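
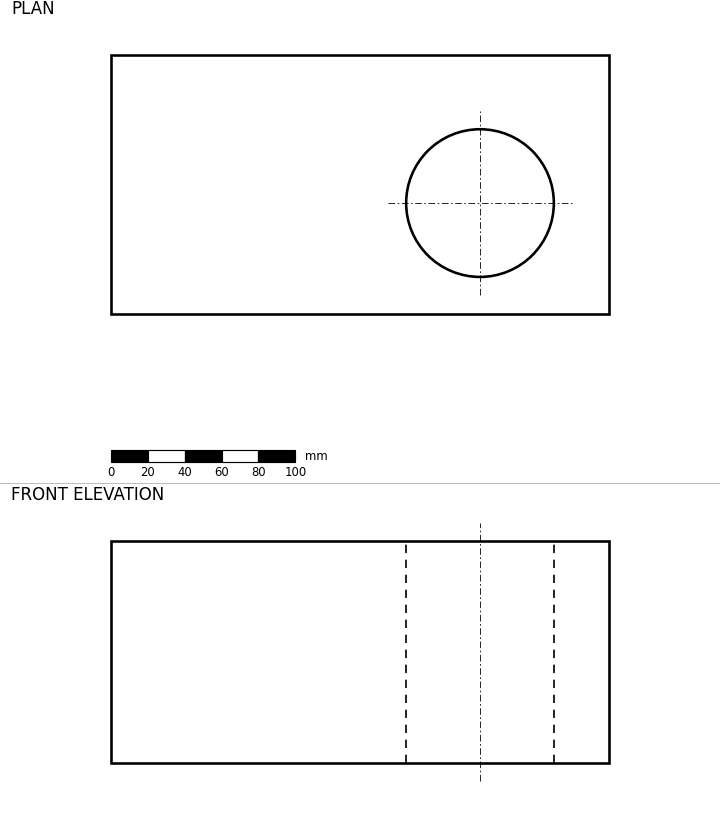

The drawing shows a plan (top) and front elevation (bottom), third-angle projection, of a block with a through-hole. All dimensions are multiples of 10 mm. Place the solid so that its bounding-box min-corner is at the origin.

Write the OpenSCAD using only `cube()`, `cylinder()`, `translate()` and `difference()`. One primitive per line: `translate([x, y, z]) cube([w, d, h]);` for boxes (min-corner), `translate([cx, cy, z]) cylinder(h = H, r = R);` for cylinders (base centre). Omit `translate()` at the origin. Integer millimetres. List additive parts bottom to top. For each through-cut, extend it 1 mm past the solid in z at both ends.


difference() {
  cube([270, 140, 120]);
  translate([200, 60, -1]) cylinder(h = 122, r = 40);
}


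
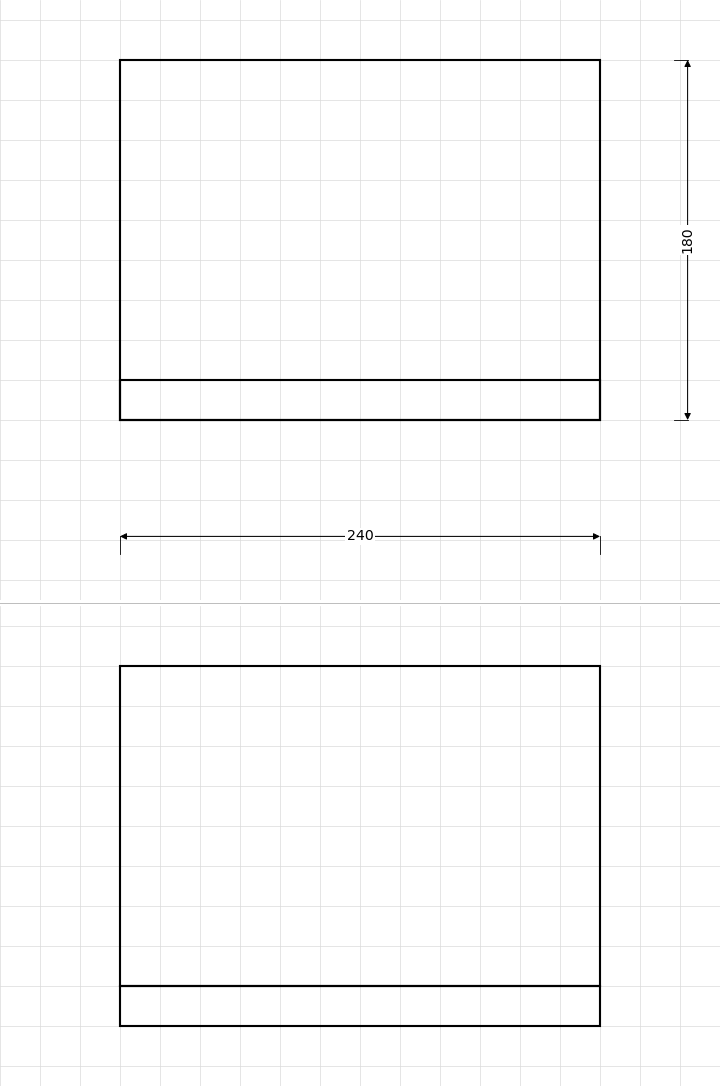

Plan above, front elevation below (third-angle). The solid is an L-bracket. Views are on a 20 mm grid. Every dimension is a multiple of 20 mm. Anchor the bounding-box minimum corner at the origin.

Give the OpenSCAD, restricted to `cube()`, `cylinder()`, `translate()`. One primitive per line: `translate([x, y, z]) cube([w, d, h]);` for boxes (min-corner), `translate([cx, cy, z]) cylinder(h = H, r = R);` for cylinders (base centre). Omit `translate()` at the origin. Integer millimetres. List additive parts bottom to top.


cube([240, 180, 20]);
translate([0, 0, 20]) cube([240, 20, 160]);


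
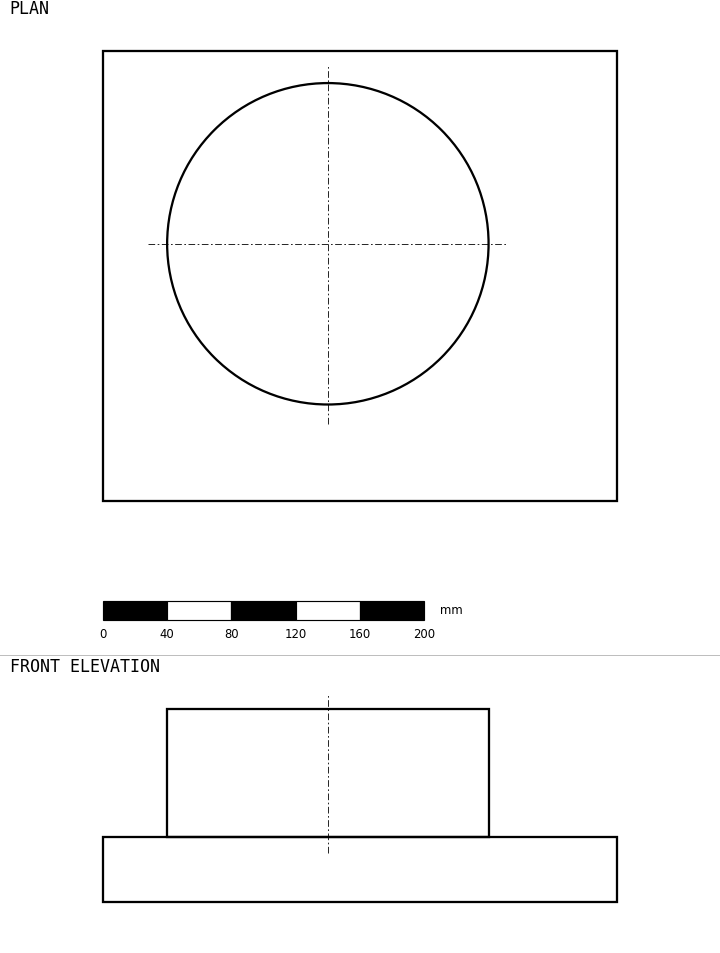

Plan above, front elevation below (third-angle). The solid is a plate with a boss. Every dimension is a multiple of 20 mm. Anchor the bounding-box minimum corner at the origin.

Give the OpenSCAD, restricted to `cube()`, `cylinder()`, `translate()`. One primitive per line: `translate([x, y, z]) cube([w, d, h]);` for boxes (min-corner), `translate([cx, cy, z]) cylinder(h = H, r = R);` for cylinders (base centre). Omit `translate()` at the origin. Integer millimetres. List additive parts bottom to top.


cube([320, 280, 40]);
translate([140, 160, 40]) cylinder(h = 80, r = 100);


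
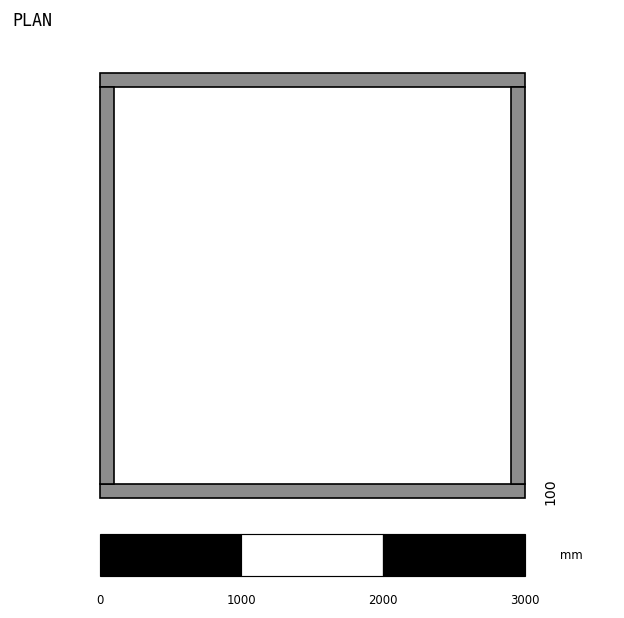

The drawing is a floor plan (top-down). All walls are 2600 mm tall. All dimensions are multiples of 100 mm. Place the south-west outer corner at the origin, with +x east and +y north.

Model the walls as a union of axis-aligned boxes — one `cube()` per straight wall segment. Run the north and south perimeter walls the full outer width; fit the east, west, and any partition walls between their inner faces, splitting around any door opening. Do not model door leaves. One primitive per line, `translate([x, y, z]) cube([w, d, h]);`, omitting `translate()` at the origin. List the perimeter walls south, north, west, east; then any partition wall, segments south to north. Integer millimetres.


cube([3000, 100, 2600]);
translate([0, 2900, 0]) cube([3000, 100, 2600]);
translate([0, 100, 0]) cube([100, 2800, 2600]);
translate([2900, 100, 0]) cube([100, 2800, 2600]);


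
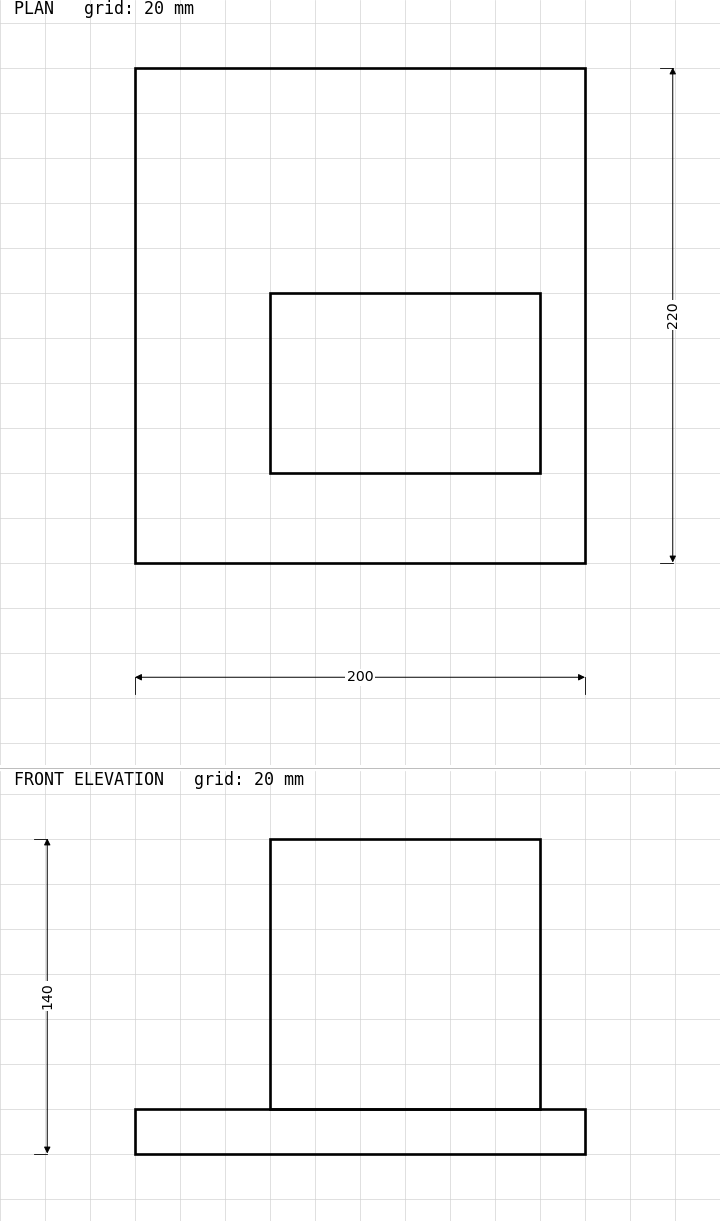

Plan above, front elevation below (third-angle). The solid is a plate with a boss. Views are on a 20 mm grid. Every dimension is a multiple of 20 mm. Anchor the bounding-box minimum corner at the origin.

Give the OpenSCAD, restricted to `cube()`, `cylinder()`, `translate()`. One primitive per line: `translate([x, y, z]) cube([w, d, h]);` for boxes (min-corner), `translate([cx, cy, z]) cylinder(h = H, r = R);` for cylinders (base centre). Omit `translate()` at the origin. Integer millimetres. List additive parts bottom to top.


cube([200, 220, 20]);
translate([60, 40, 20]) cube([120, 80, 120]);


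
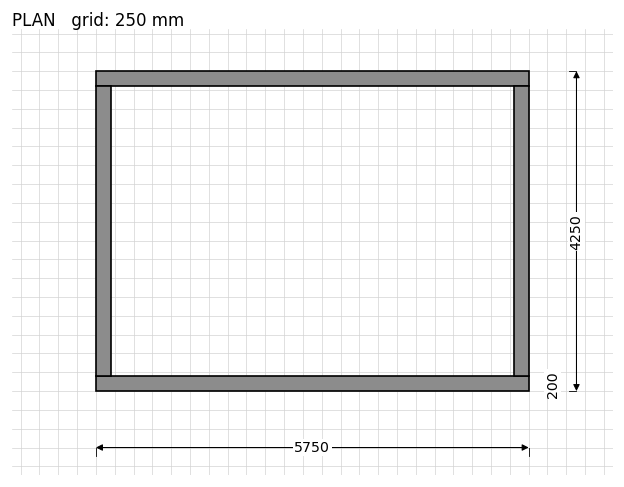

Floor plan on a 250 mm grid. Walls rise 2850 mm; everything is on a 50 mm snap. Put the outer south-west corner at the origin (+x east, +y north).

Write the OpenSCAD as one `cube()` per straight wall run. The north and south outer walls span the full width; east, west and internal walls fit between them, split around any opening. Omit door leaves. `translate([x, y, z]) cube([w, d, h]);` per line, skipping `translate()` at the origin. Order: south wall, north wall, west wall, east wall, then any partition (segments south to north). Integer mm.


cube([5750, 200, 2850]);
translate([0, 4050, 0]) cube([5750, 200, 2850]);
translate([0, 200, 0]) cube([200, 3850, 2850]);
translate([5550, 200, 0]) cube([200, 3850, 2850]);


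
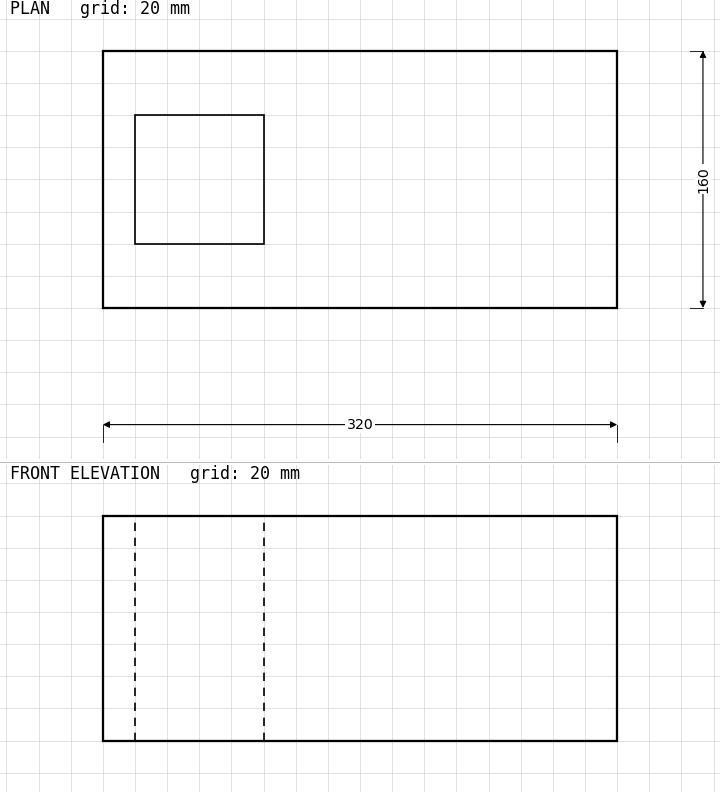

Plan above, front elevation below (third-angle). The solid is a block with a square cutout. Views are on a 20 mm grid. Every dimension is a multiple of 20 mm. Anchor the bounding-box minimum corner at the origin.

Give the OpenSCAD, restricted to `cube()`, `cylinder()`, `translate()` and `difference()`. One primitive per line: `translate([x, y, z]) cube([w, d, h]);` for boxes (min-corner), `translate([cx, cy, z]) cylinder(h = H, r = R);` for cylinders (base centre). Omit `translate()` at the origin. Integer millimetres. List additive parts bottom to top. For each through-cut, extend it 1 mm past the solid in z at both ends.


difference() {
  cube([320, 160, 140]);
  translate([20, 40, -1]) cube([80, 80, 142]);
}


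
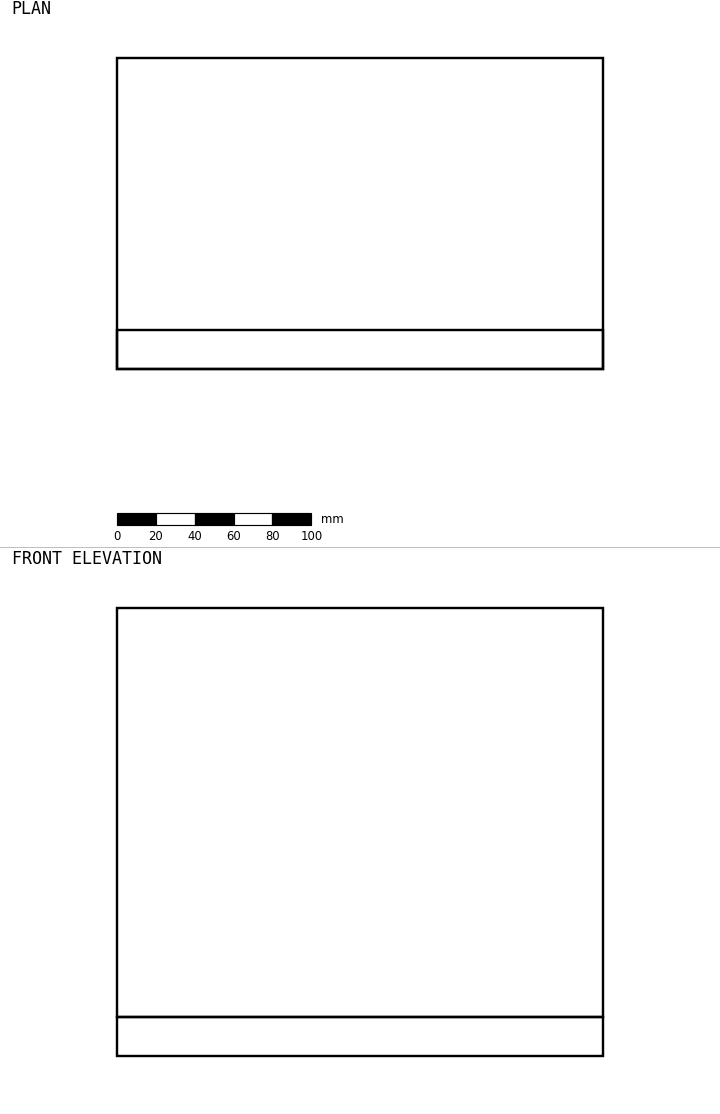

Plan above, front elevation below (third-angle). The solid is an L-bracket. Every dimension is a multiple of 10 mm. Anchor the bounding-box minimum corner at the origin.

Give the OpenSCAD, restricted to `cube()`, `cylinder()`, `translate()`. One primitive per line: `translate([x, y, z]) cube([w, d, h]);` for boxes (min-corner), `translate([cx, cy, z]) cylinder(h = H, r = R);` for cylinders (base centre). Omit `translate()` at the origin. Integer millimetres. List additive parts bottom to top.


cube([250, 160, 20]);
translate([0, 0, 20]) cube([250, 20, 210]);


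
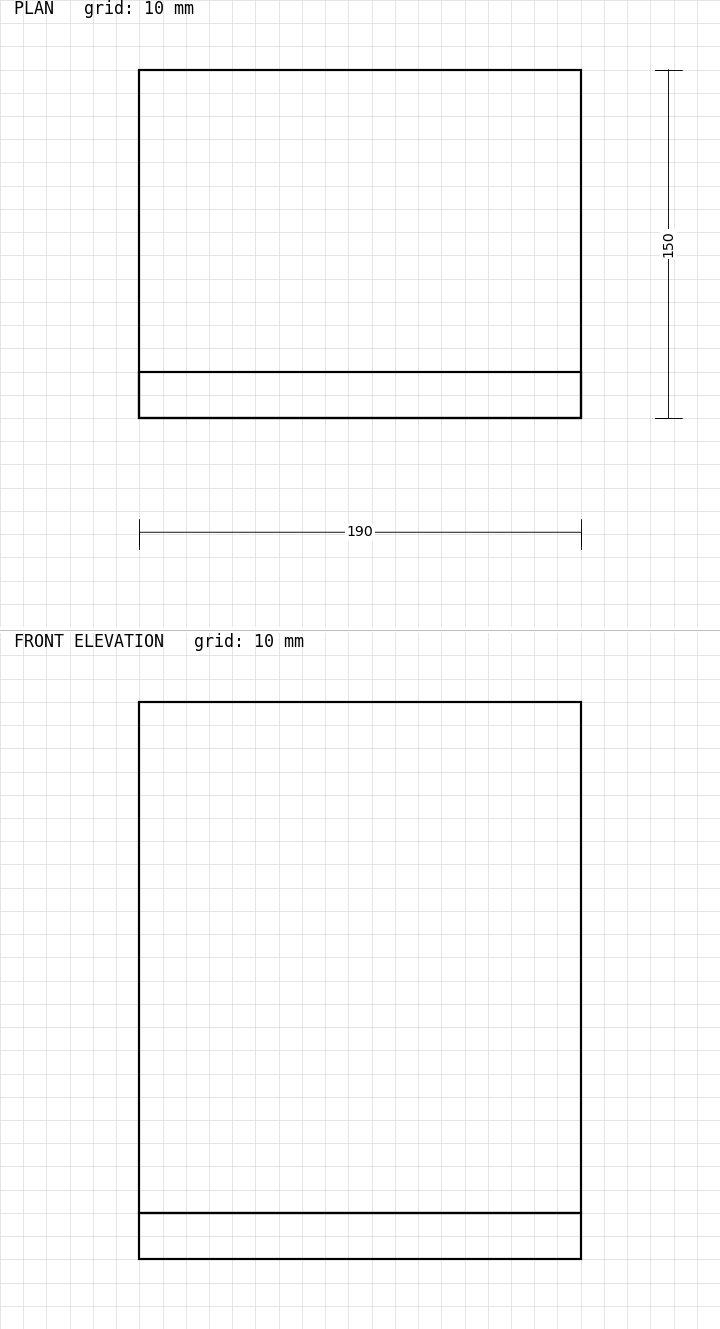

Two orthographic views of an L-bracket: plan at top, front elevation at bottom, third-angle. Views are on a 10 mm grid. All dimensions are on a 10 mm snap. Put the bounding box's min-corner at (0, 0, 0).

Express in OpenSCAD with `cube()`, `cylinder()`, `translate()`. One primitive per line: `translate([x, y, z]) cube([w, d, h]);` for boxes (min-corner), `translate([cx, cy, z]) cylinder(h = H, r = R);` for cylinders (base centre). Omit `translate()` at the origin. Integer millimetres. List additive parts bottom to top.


cube([190, 150, 20]);
translate([0, 0, 20]) cube([190, 20, 220]);


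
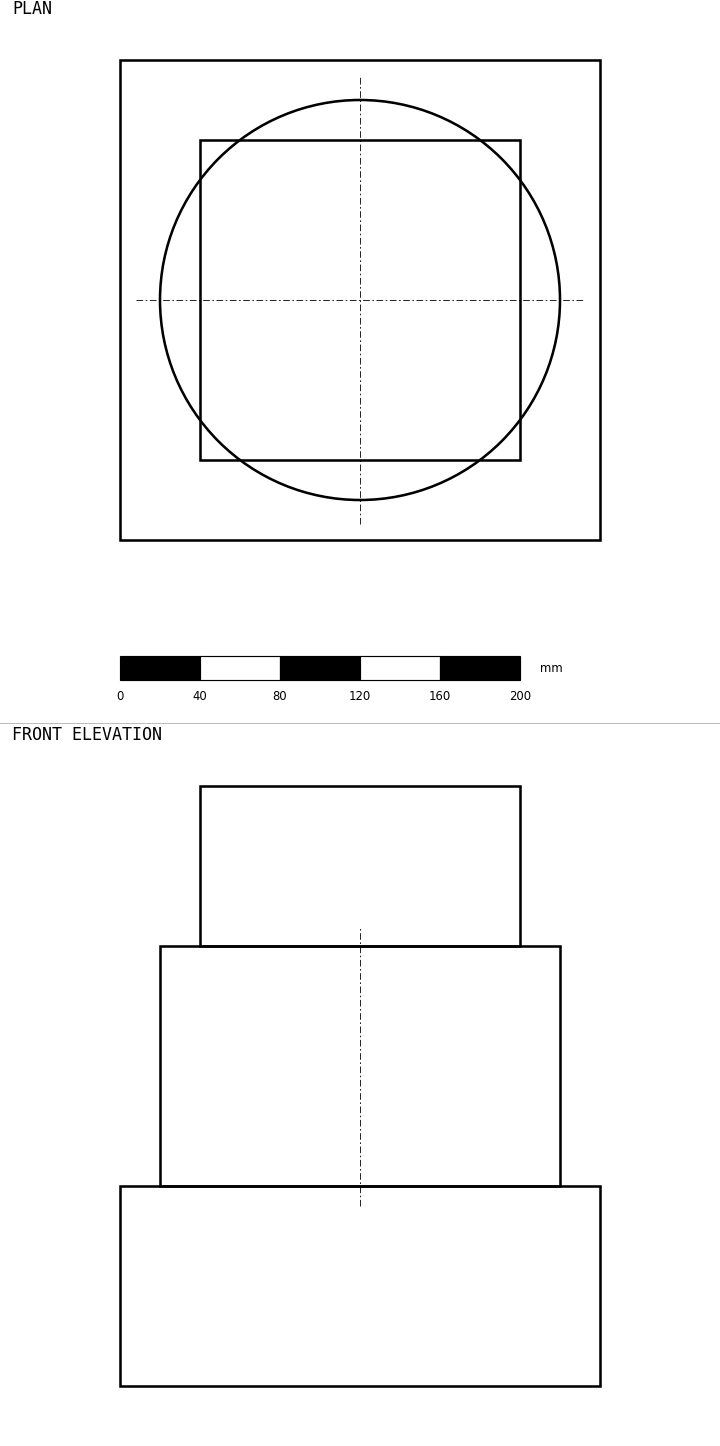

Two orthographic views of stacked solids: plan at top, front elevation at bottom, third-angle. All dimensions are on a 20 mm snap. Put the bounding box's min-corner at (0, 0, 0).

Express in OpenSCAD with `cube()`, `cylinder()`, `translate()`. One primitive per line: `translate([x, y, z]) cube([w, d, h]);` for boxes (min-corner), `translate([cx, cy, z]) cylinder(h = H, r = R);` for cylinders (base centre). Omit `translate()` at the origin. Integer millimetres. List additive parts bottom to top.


cube([240, 240, 100]);
translate([120, 120, 100]) cylinder(h = 120, r = 100);
translate([40, 40, 220]) cube([160, 160, 80]);


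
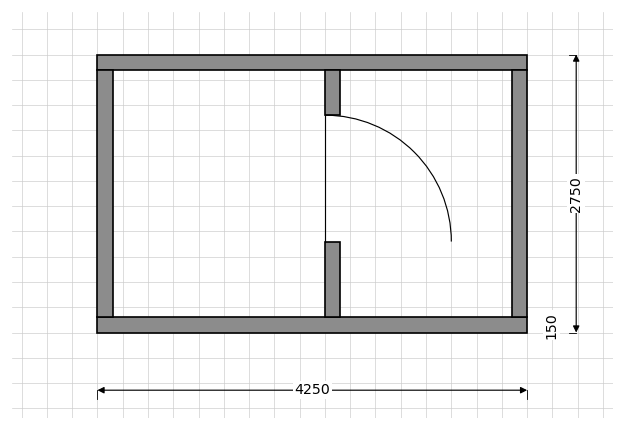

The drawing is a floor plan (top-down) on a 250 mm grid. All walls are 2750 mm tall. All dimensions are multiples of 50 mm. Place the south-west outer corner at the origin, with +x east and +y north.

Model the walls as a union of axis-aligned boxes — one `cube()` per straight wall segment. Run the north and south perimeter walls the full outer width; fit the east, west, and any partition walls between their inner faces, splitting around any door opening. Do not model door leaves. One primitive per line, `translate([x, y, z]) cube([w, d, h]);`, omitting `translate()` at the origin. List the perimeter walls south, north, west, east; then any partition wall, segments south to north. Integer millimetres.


cube([4250, 150, 2750]);
translate([0, 2600, 0]) cube([4250, 150, 2750]);
translate([0, 150, 0]) cube([150, 2450, 2750]);
translate([4100, 150, 0]) cube([150, 2450, 2750]);
translate([2250, 150, 0]) cube([150, 750, 2750]);
translate([2250, 2150, 0]) cube([150, 450, 2750]);


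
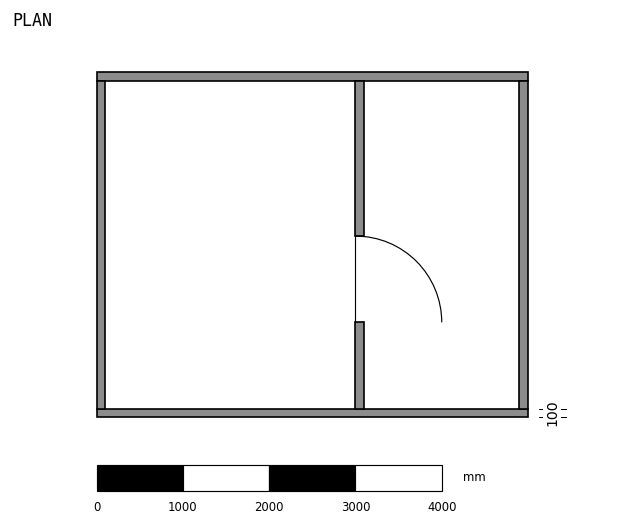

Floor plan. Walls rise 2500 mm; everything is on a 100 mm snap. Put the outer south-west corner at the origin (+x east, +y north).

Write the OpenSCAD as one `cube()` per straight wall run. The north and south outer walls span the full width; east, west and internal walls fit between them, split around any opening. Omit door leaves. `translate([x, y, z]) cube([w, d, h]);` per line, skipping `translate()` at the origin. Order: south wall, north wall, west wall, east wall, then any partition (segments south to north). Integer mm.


cube([5000, 100, 2500]);
translate([0, 3900, 0]) cube([5000, 100, 2500]);
translate([0, 100, 0]) cube([100, 3800, 2500]);
translate([4900, 100, 0]) cube([100, 3800, 2500]);
translate([3000, 100, 0]) cube([100, 1000, 2500]);
translate([3000, 2100, 0]) cube([100, 1800, 2500]);


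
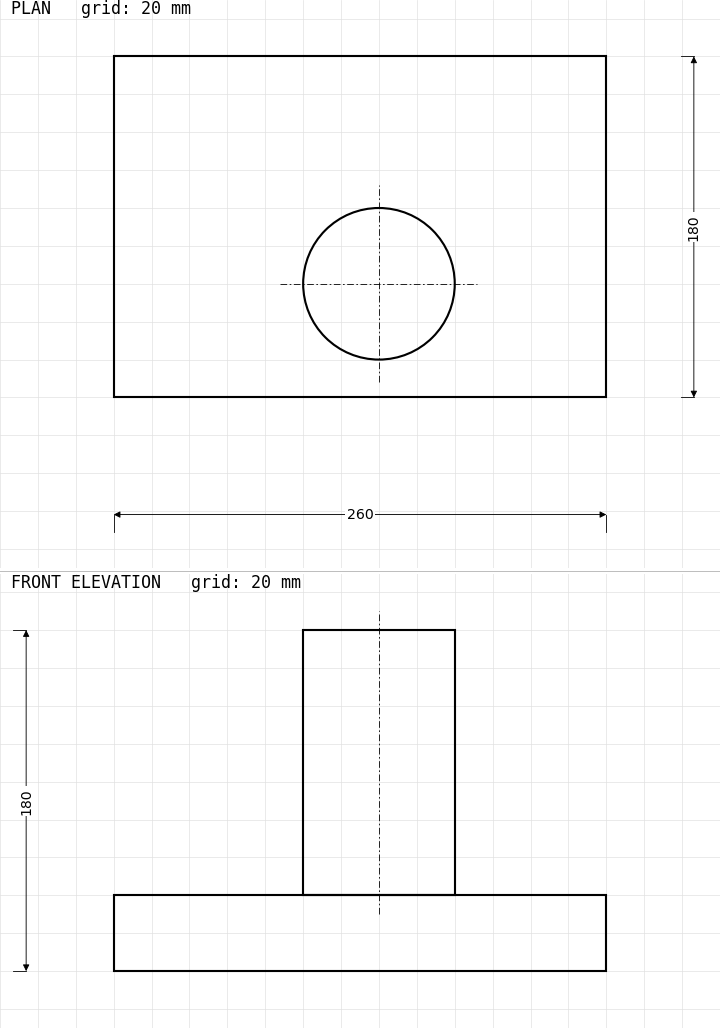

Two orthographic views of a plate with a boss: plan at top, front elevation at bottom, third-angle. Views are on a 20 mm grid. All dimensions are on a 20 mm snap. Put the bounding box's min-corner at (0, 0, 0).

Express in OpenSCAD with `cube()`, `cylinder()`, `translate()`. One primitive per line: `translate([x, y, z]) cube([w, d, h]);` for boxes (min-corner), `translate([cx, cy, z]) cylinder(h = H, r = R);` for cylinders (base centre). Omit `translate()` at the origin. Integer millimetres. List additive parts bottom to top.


cube([260, 180, 40]);
translate([140, 60, 40]) cylinder(h = 140, r = 40);


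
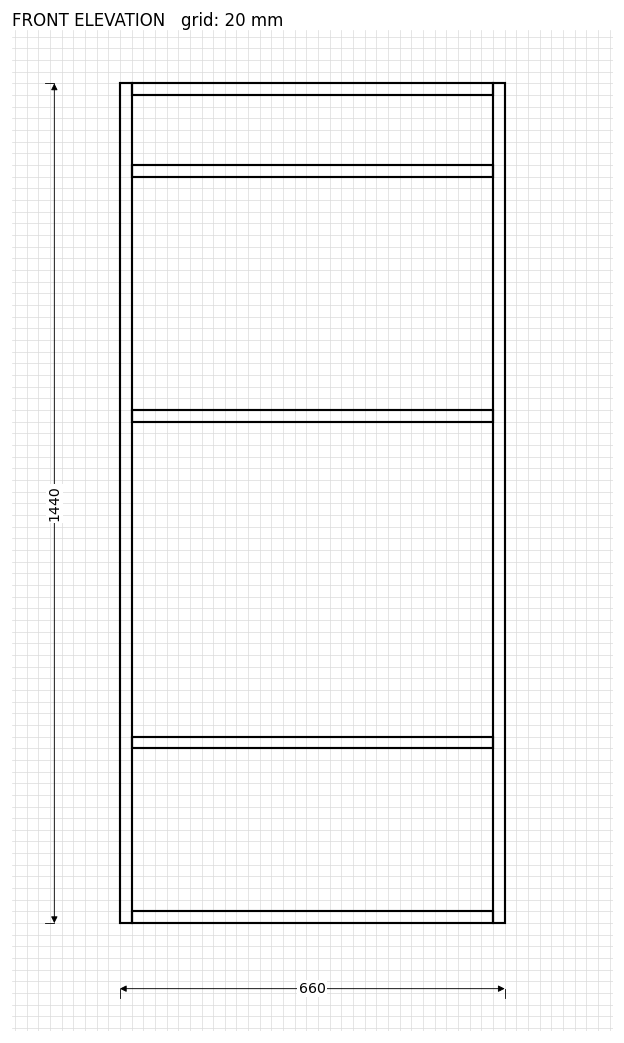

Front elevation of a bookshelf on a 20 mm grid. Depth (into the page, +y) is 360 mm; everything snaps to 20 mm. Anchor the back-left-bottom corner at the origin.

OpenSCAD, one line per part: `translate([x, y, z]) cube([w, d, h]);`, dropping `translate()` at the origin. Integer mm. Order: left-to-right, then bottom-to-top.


cube([20, 360, 1440]);
translate([20, 0, 0]) cube([620, 360, 20]);
translate([20, 0, 300]) cube([620, 360, 20]);
translate([20, 0, 860]) cube([620, 360, 20]);
translate([20, 0, 1280]) cube([620, 360, 20]);
translate([20, 0, 1420]) cube([620, 360, 20]);
translate([640, 0, 0]) cube([20, 360, 1440]);


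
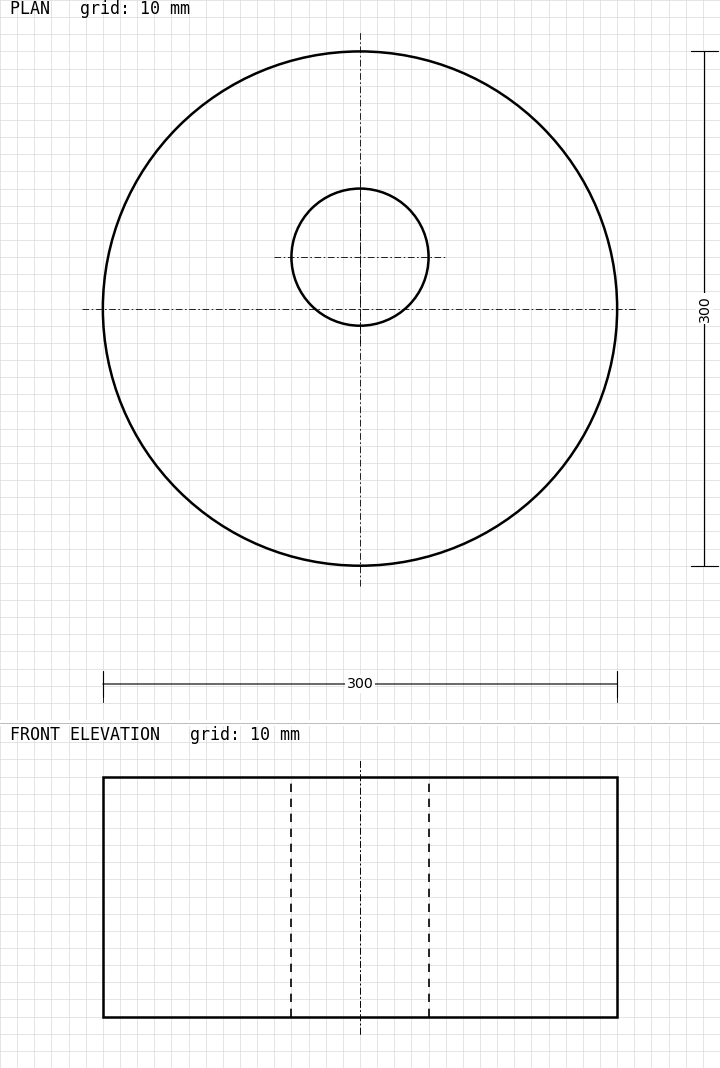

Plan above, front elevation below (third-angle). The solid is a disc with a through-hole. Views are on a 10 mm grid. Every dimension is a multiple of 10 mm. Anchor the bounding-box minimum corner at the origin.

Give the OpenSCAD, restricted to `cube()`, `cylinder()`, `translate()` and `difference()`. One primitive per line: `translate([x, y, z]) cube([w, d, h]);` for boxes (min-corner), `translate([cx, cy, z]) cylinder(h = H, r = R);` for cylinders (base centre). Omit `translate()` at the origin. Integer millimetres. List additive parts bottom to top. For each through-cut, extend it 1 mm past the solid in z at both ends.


difference() {
  translate([150, 150, 0]) cylinder(h = 140, r = 150);
  translate([150, 180, -1]) cylinder(h = 142, r = 40);
}


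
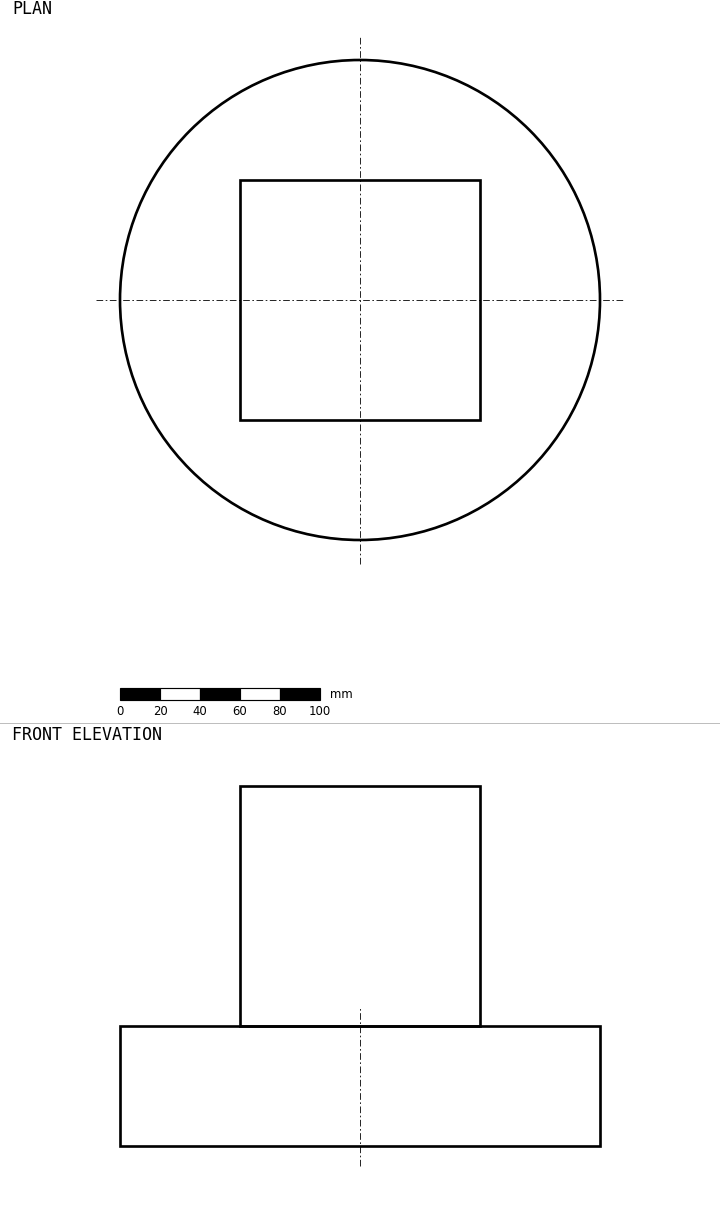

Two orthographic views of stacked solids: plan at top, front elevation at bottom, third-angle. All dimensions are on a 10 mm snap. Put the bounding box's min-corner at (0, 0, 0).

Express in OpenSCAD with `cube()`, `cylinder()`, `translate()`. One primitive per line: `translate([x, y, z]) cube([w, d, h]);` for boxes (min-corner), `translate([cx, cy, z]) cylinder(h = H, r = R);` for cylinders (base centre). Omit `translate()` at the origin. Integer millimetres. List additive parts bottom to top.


translate([120, 120, 0]) cylinder(h = 60, r = 120);
translate([60, 60, 60]) cube([120, 120, 120]);


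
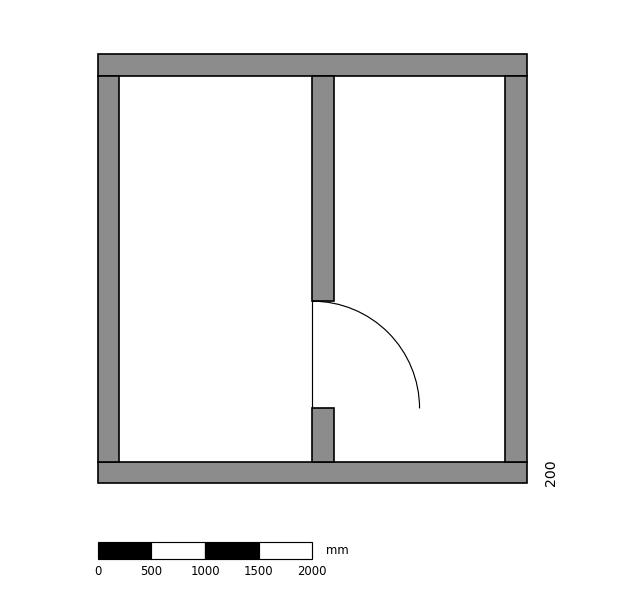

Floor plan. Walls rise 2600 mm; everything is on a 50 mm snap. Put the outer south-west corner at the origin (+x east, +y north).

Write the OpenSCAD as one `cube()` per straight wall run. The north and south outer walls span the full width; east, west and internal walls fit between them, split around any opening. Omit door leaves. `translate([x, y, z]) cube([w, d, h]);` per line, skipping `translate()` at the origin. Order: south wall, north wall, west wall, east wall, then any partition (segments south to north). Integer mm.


cube([4000, 200, 2600]);
translate([0, 3800, 0]) cube([4000, 200, 2600]);
translate([0, 200, 0]) cube([200, 3600, 2600]);
translate([3800, 200, 0]) cube([200, 3600, 2600]);
translate([2000, 200, 0]) cube([200, 500, 2600]);
translate([2000, 1700, 0]) cube([200, 2100, 2600]);


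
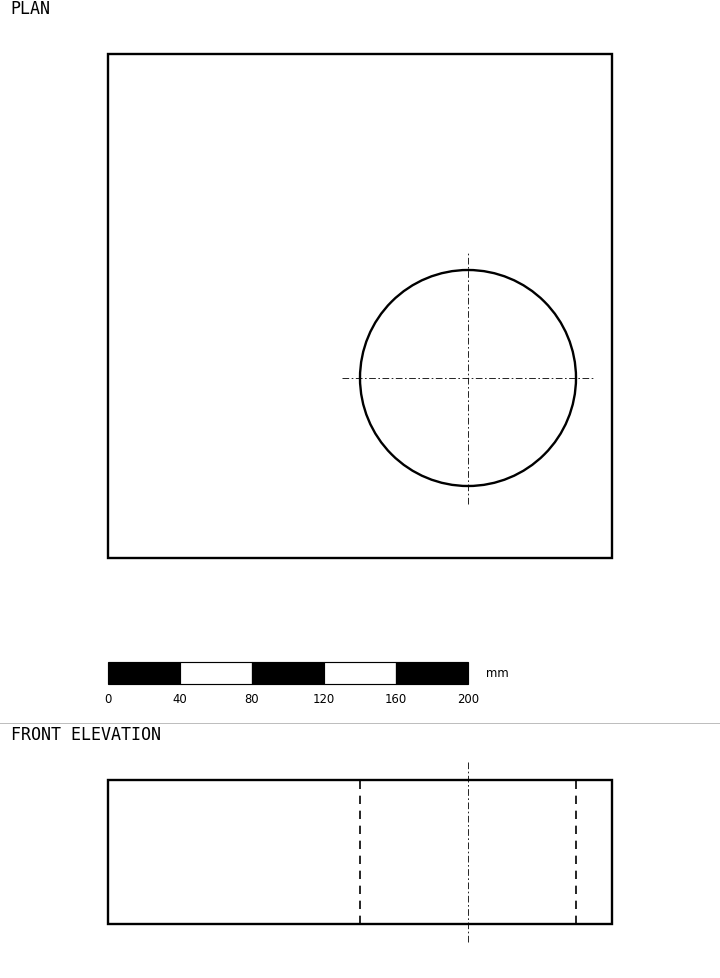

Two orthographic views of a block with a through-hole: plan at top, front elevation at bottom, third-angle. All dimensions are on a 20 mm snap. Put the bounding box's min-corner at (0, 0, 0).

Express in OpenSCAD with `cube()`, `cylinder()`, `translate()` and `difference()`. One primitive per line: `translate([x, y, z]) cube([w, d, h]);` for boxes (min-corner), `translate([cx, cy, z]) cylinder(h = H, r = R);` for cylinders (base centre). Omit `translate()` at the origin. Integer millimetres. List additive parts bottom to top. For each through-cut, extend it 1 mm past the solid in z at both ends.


difference() {
  cube([280, 280, 80]);
  translate([200, 100, -1]) cylinder(h = 82, r = 60);
}


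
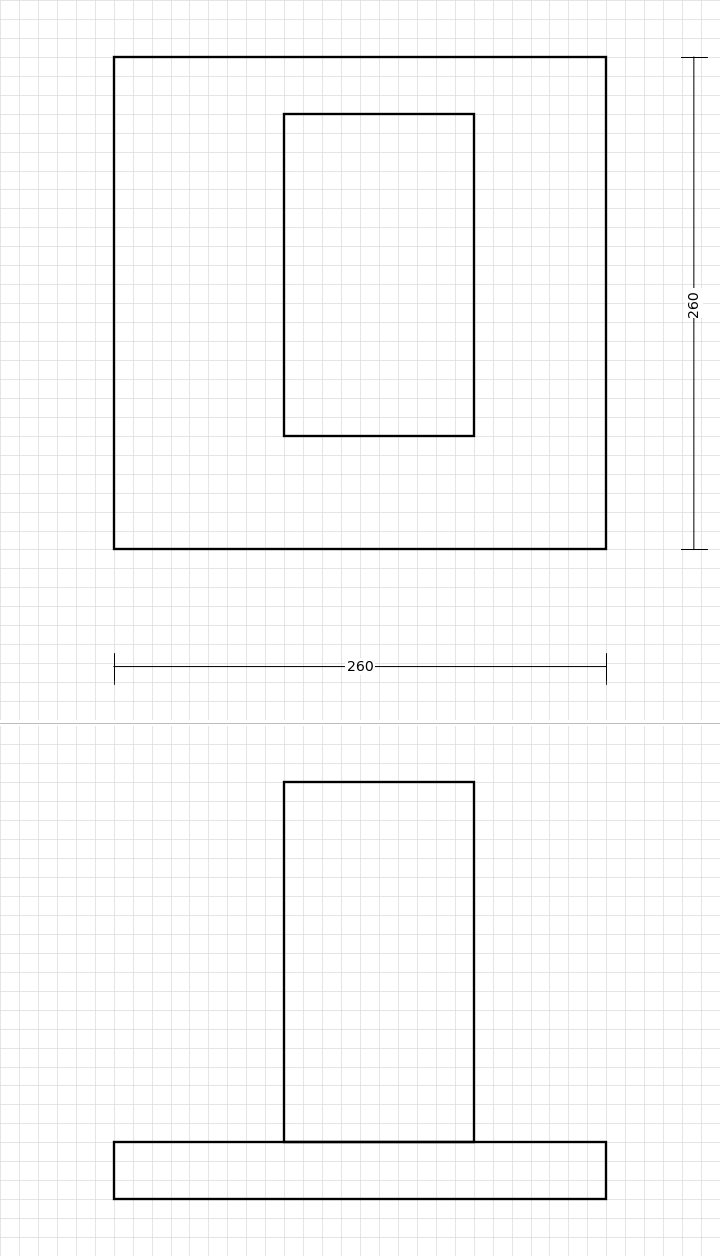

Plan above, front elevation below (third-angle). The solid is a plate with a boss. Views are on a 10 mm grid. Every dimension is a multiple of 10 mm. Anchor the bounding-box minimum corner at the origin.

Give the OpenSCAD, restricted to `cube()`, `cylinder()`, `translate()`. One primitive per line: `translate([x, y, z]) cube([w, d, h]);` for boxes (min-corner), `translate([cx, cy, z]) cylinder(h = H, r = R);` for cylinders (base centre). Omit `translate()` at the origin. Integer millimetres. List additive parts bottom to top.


cube([260, 260, 30]);
translate([90, 60, 30]) cube([100, 170, 190]);


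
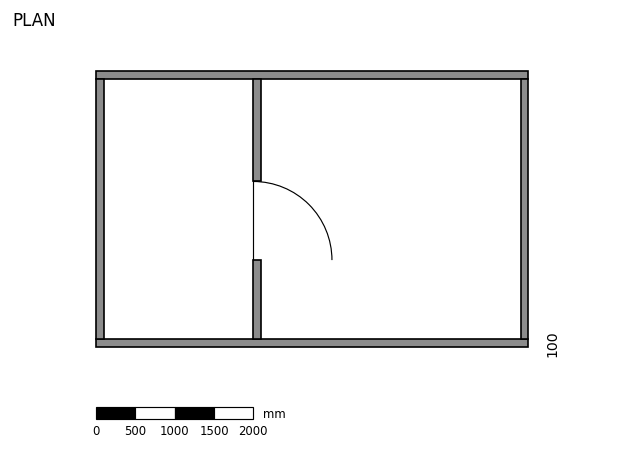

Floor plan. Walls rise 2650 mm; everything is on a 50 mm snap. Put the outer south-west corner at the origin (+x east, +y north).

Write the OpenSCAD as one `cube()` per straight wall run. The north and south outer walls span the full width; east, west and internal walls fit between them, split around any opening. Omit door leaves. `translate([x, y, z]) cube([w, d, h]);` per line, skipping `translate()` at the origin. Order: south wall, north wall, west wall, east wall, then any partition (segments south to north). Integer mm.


cube([5500, 100, 2650]);
translate([0, 3400, 0]) cube([5500, 100, 2650]);
translate([0, 100, 0]) cube([100, 3300, 2650]);
translate([5400, 100, 0]) cube([100, 3300, 2650]);
translate([2000, 100, 0]) cube([100, 1000, 2650]);
translate([2000, 2100, 0]) cube([100, 1300, 2650]);


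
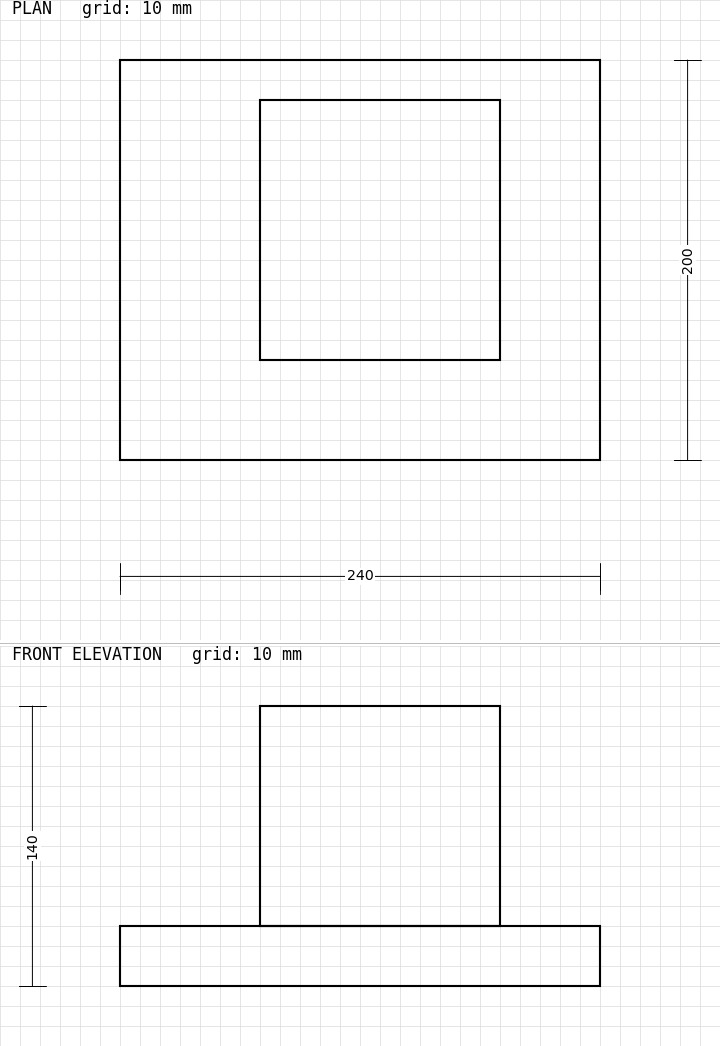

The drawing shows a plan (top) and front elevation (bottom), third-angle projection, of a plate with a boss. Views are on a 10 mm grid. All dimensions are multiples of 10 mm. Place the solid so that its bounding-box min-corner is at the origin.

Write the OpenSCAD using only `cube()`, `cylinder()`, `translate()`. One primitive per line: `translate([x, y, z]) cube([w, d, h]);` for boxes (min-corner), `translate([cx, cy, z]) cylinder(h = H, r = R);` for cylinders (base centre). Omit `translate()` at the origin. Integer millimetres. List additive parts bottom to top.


cube([240, 200, 30]);
translate([70, 50, 30]) cube([120, 130, 110]);


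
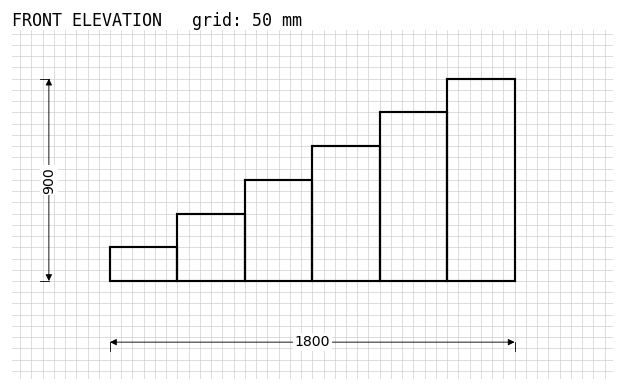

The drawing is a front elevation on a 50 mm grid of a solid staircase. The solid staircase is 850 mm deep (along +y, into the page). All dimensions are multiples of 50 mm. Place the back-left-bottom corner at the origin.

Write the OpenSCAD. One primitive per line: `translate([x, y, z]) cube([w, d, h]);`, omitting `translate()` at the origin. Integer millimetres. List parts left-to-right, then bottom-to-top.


cube([300, 850, 150]);
translate([300, 0, 0]) cube([300, 850, 300]);
translate([600, 0, 0]) cube([300, 850, 450]);
translate([900, 0, 0]) cube([300, 850, 600]);
translate([1200, 0, 0]) cube([300, 850, 750]);
translate([1500, 0, 0]) cube([300, 850, 900]);


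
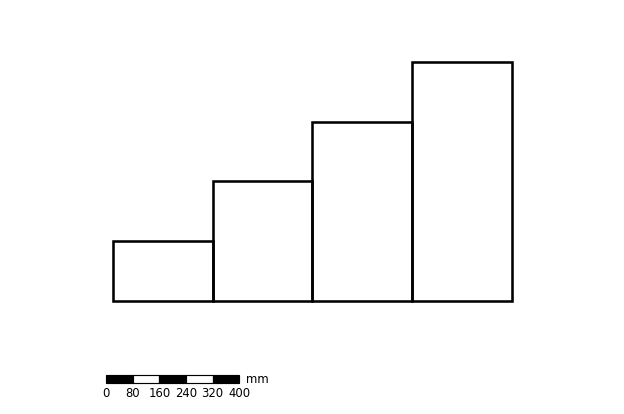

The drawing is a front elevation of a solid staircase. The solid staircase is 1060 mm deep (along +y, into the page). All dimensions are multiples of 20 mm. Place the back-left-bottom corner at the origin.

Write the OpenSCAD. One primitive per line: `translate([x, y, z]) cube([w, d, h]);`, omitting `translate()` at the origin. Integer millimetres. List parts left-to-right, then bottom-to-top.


cube([300, 1060, 180]);
translate([300, 0, 0]) cube([300, 1060, 360]);
translate([600, 0, 0]) cube([300, 1060, 540]);
translate([900, 0, 0]) cube([300, 1060, 720]);


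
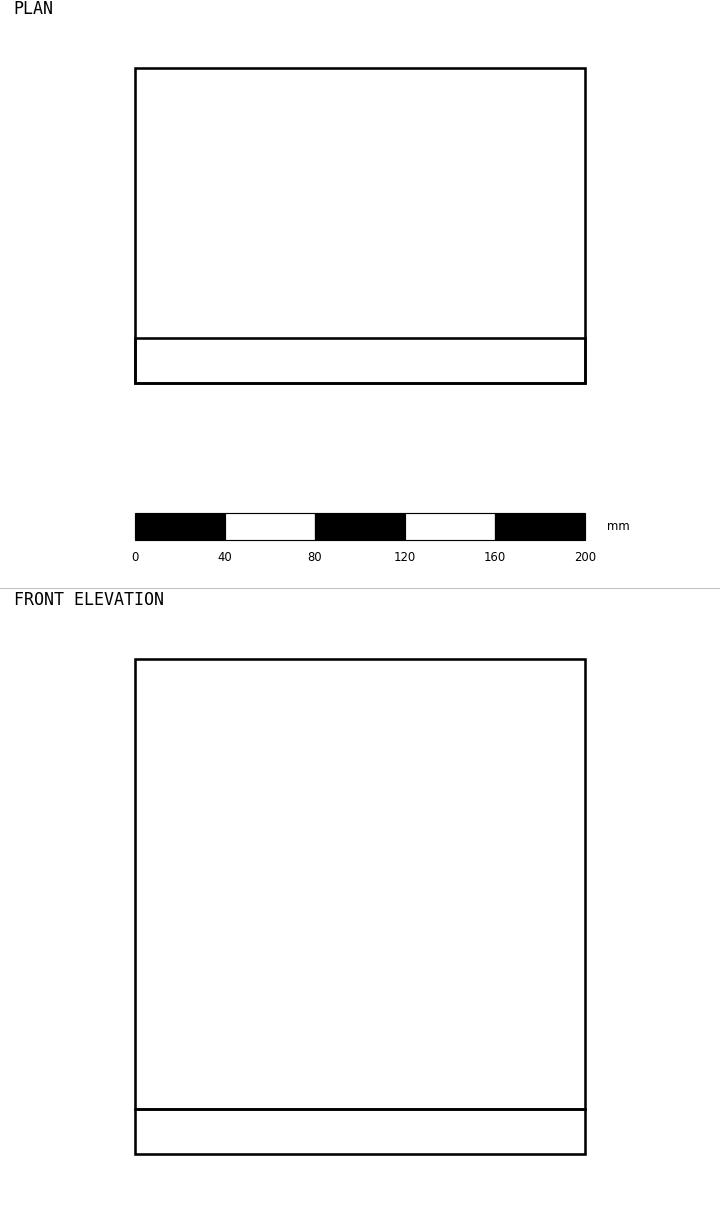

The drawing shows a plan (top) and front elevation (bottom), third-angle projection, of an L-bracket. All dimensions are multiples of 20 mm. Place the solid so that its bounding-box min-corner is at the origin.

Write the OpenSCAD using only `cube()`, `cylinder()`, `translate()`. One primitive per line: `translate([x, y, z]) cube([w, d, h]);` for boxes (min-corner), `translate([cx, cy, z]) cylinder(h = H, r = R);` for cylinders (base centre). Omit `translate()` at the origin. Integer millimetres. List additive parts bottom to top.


cube([200, 140, 20]);
translate([0, 0, 20]) cube([200, 20, 200]);


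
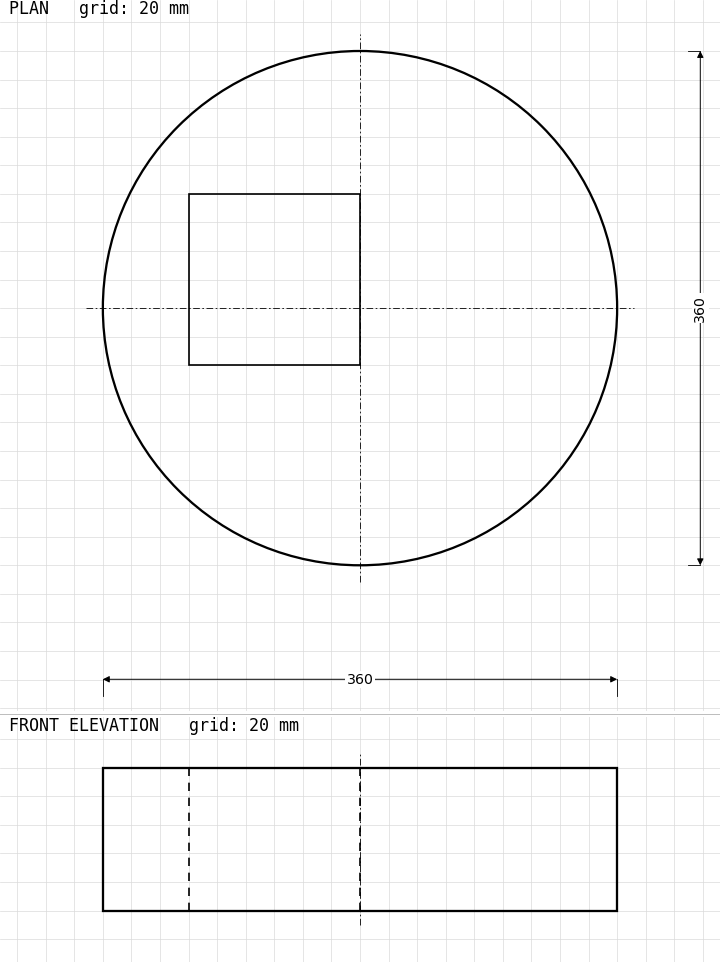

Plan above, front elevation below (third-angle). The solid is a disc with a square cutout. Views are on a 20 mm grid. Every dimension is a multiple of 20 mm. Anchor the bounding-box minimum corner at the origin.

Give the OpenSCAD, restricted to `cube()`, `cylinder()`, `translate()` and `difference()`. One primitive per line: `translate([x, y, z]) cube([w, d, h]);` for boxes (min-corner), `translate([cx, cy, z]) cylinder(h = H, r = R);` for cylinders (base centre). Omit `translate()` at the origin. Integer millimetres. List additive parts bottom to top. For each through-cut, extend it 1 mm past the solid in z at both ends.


difference() {
  translate([180, 180, 0]) cylinder(h = 100, r = 180);
  translate([60, 140, -1]) cube([120, 120, 102]);
}


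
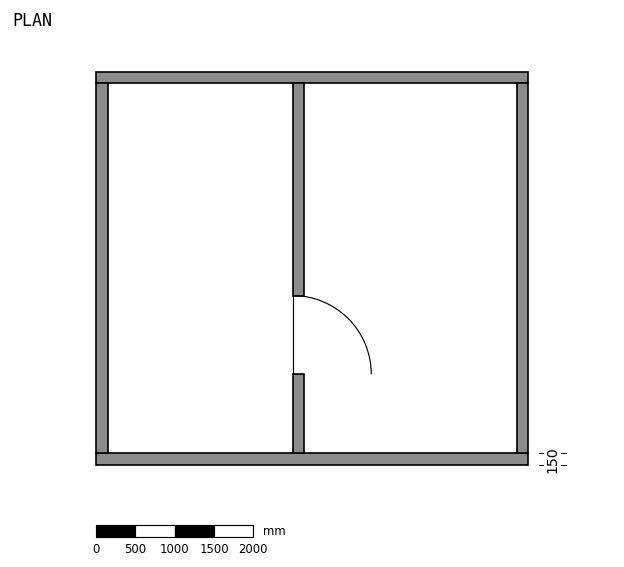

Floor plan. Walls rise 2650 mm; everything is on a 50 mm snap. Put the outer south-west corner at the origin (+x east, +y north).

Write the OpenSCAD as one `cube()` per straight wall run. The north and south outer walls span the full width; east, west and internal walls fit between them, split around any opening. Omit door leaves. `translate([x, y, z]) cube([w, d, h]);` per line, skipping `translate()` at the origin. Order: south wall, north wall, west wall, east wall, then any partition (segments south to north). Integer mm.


cube([5500, 150, 2650]);
translate([0, 4850, 0]) cube([5500, 150, 2650]);
translate([0, 150, 0]) cube([150, 4700, 2650]);
translate([5350, 150, 0]) cube([150, 4700, 2650]);
translate([2500, 150, 0]) cube([150, 1000, 2650]);
translate([2500, 2150, 0]) cube([150, 2700, 2650]);


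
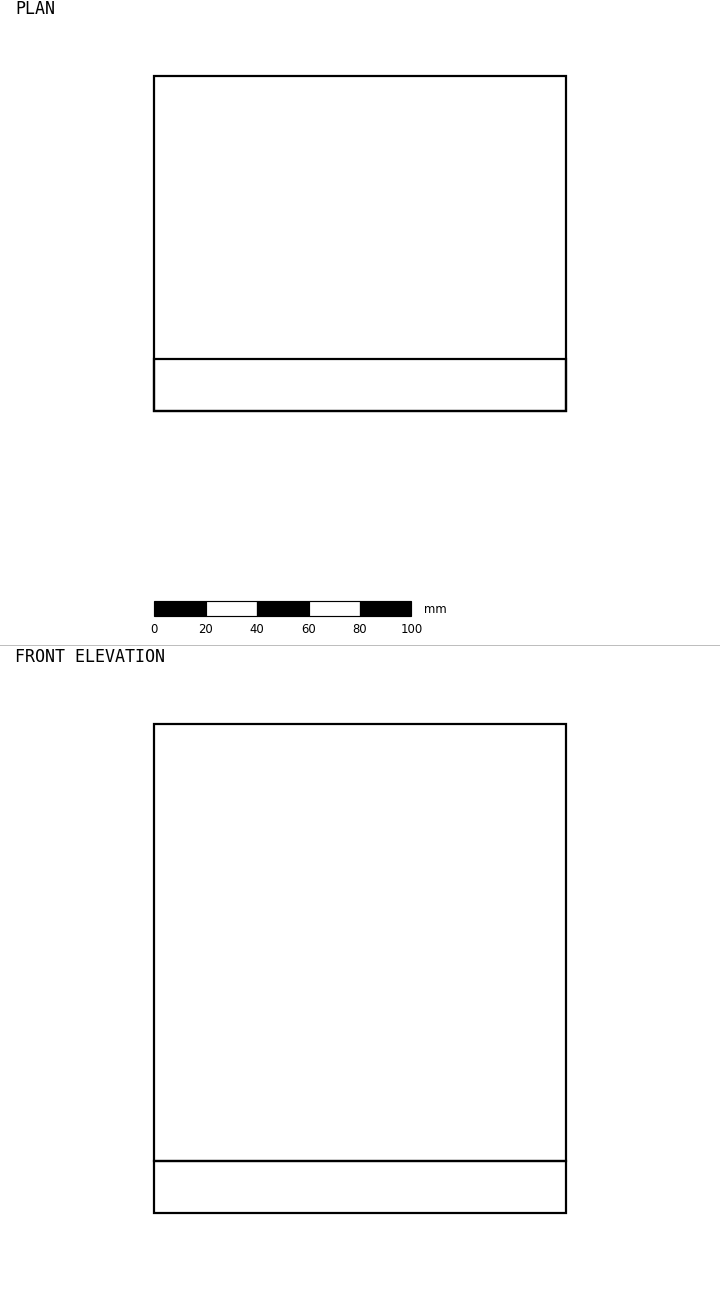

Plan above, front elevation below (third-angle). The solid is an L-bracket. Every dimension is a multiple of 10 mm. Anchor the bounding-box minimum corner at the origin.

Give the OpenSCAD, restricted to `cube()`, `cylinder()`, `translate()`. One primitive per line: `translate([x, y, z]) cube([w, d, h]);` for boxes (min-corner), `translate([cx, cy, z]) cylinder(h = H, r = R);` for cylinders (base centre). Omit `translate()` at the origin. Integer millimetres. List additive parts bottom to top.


cube([160, 130, 20]);
translate([0, 0, 20]) cube([160, 20, 170]);


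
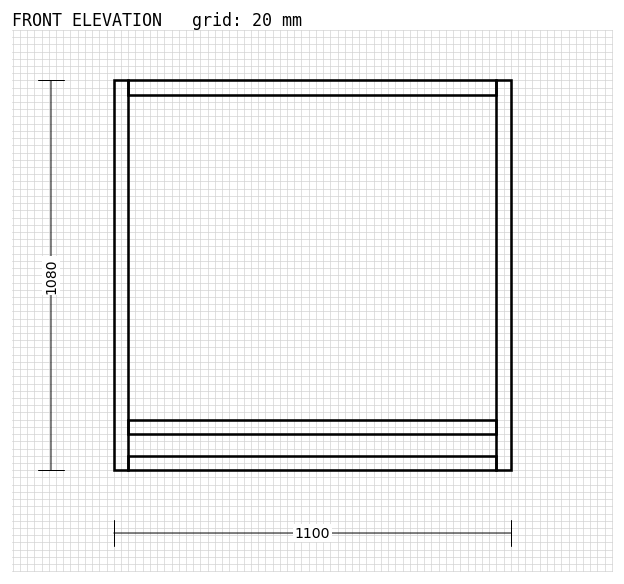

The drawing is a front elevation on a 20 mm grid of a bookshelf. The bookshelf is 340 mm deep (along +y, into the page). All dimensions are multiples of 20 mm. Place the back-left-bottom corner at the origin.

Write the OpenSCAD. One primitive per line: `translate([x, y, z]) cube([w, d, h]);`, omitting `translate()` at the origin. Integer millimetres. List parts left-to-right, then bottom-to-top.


cube([40, 340, 1080]);
translate([40, 0, 0]) cube([1020, 340, 40]);
translate([40, 0, 100]) cube([1020, 340, 40]);
translate([40, 0, 1040]) cube([1020, 340, 40]);
translate([1060, 0, 0]) cube([40, 340, 1080]);


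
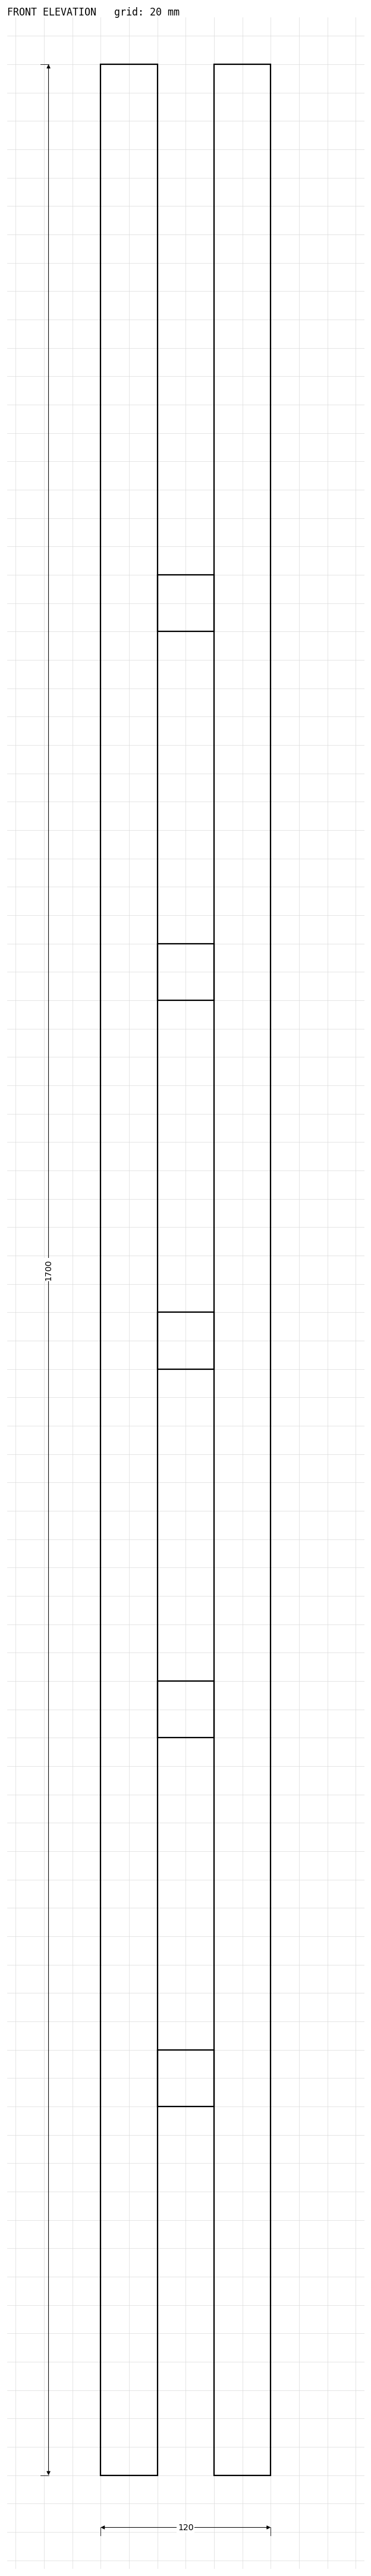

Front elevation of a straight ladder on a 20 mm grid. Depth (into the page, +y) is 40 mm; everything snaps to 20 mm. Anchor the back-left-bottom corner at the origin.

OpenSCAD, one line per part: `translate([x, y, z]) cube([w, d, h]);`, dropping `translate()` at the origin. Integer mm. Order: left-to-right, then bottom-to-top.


cube([40, 40, 1700]);
translate([40, 0, 260]) cube([40, 40, 40]);
translate([40, 0, 520]) cube([40, 40, 40]);
translate([40, 0, 780]) cube([40, 40, 40]);
translate([40, 0, 1040]) cube([40, 40, 40]);
translate([40, 0, 1300]) cube([40, 40, 40]);
translate([80, 0, 0]) cube([40, 40, 1700]);


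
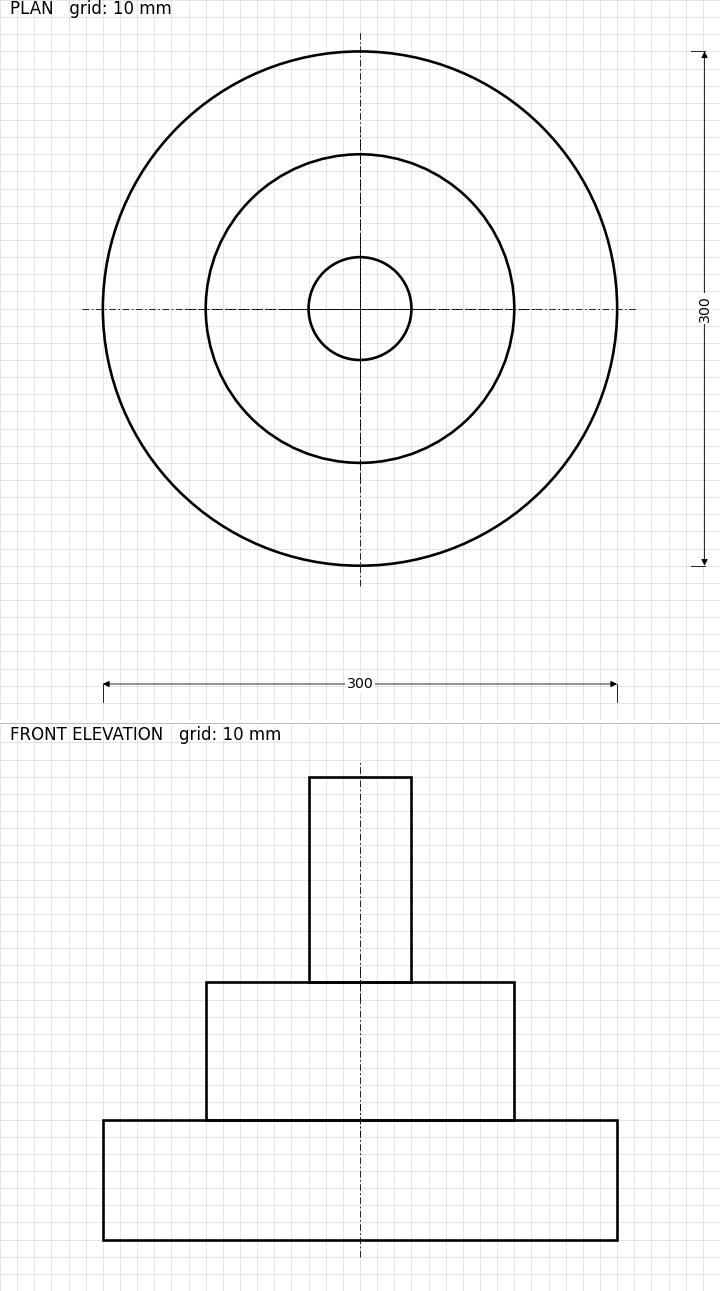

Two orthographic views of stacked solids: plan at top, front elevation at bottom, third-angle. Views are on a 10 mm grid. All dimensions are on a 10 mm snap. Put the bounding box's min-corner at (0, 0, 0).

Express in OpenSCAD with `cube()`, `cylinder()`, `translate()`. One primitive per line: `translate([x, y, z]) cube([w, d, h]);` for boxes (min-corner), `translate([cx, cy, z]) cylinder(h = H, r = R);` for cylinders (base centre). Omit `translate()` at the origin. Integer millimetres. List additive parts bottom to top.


translate([150, 150, 0]) cylinder(h = 70, r = 150);
translate([150, 150, 70]) cylinder(h = 80, r = 90);
translate([150, 150, 150]) cylinder(h = 120, r = 30);


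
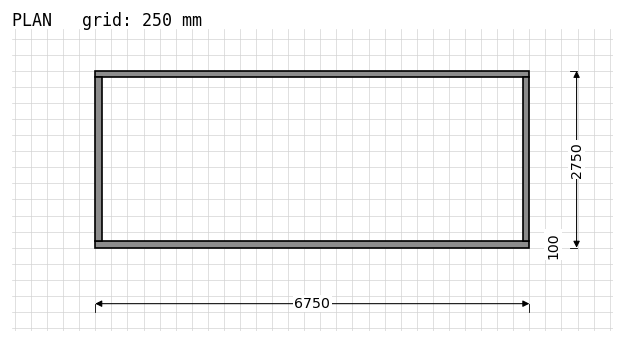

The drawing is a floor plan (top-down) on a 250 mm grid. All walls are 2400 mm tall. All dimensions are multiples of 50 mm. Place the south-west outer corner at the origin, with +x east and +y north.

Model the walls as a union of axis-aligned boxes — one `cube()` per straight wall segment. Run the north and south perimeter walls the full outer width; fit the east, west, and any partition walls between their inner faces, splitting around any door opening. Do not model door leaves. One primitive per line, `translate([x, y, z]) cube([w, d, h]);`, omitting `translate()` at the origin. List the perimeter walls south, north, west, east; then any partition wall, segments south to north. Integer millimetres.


cube([6750, 100, 2400]);
translate([0, 2650, 0]) cube([6750, 100, 2400]);
translate([0, 100, 0]) cube([100, 2550, 2400]);
translate([6650, 100, 0]) cube([100, 2550, 2400]);


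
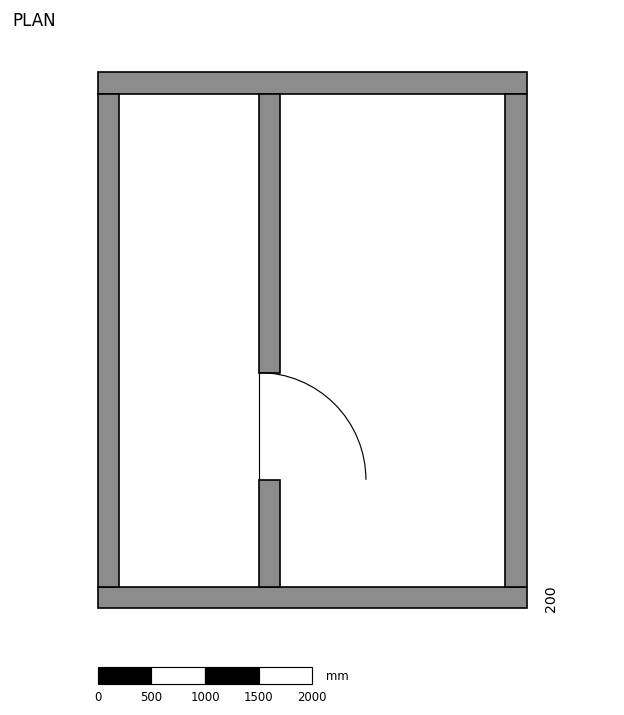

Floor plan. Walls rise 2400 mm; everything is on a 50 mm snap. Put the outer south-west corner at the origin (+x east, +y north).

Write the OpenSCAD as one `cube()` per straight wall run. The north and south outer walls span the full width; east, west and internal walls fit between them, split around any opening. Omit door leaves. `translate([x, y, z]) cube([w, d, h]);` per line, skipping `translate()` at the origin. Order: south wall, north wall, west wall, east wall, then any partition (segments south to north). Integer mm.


cube([4000, 200, 2400]);
translate([0, 4800, 0]) cube([4000, 200, 2400]);
translate([0, 200, 0]) cube([200, 4600, 2400]);
translate([3800, 200, 0]) cube([200, 4600, 2400]);
translate([1500, 200, 0]) cube([200, 1000, 2400]);
translate([1500, 2200, 0]) cube([200, 2600, 2400]);


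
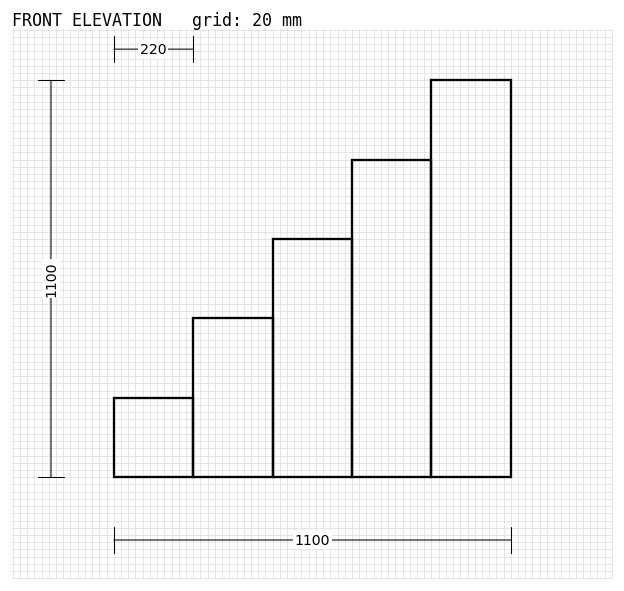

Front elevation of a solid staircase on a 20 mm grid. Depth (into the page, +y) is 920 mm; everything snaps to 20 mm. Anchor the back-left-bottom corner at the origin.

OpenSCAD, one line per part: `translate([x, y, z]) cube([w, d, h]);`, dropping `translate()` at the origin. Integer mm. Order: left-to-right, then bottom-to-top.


cube([220, 920, 220]);
translate([220, 0, 0]) cube([220, 920, 440]);
translate([440, 0, 0]) cube([220, 920, 660]);
translate([660, 0, 0]) cube([220, 920, 880]);
translate([880, 0, 0]) cube([220, 920, 1100]);


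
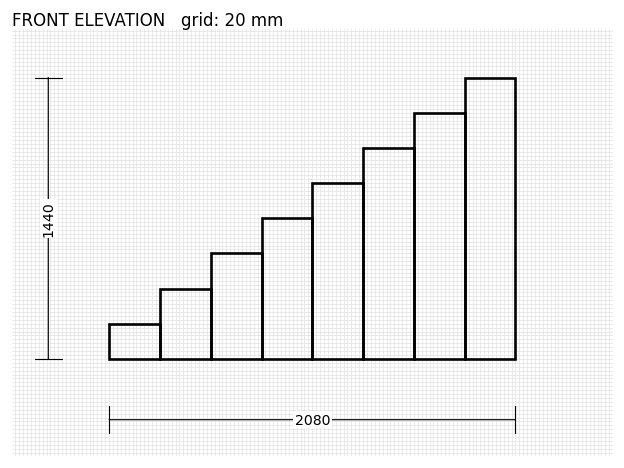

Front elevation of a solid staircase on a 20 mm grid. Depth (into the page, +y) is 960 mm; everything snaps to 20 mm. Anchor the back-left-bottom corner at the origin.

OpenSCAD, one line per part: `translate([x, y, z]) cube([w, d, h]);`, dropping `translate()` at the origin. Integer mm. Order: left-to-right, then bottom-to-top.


cube([260, 960, 180]);
translate([260, 0, 0]) cube([260, 960, 360]);
translate([520, 0, 0]) cube([260, 960, 540]);
translate([780, 0, 0]) cube([260, 960, 720]);
translate([1040, 0, 0]) cube([260, 960, 900]);
translate([1300, 0, 0]) cube([260, 960, 1080]);
translate([1560, 0, 0]) cube([260, 960, 1260]);
translate([1820, 0, 0]) cube([260, 960, 1440]);


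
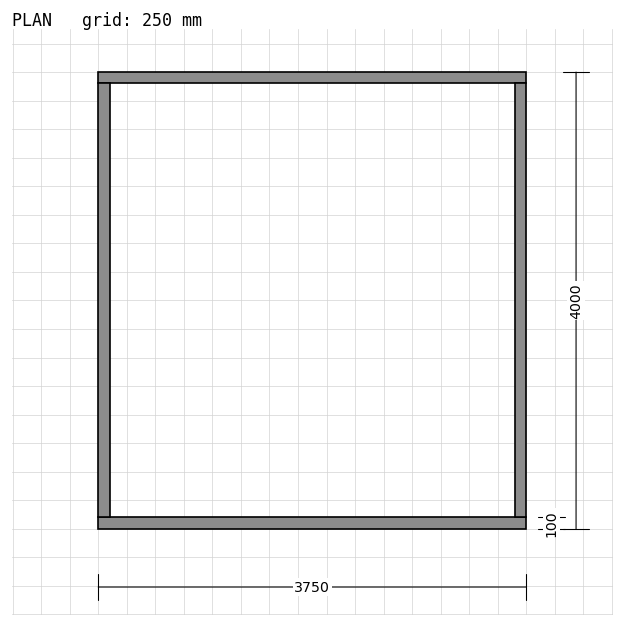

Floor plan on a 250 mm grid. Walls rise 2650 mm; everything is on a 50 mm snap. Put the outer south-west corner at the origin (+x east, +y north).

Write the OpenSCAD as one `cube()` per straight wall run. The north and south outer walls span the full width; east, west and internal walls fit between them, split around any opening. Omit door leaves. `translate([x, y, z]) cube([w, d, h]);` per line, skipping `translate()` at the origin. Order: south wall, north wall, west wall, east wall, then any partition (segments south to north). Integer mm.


cube([3750, 100, 2650]);
translate([0, 3900, 0]) cube([3750, 100, 2650]);
translate([0, 100, 0]) cube([100, 3800, 2650]);
translate([3650, 100, 0]) cube([100, 3800, 2650]);


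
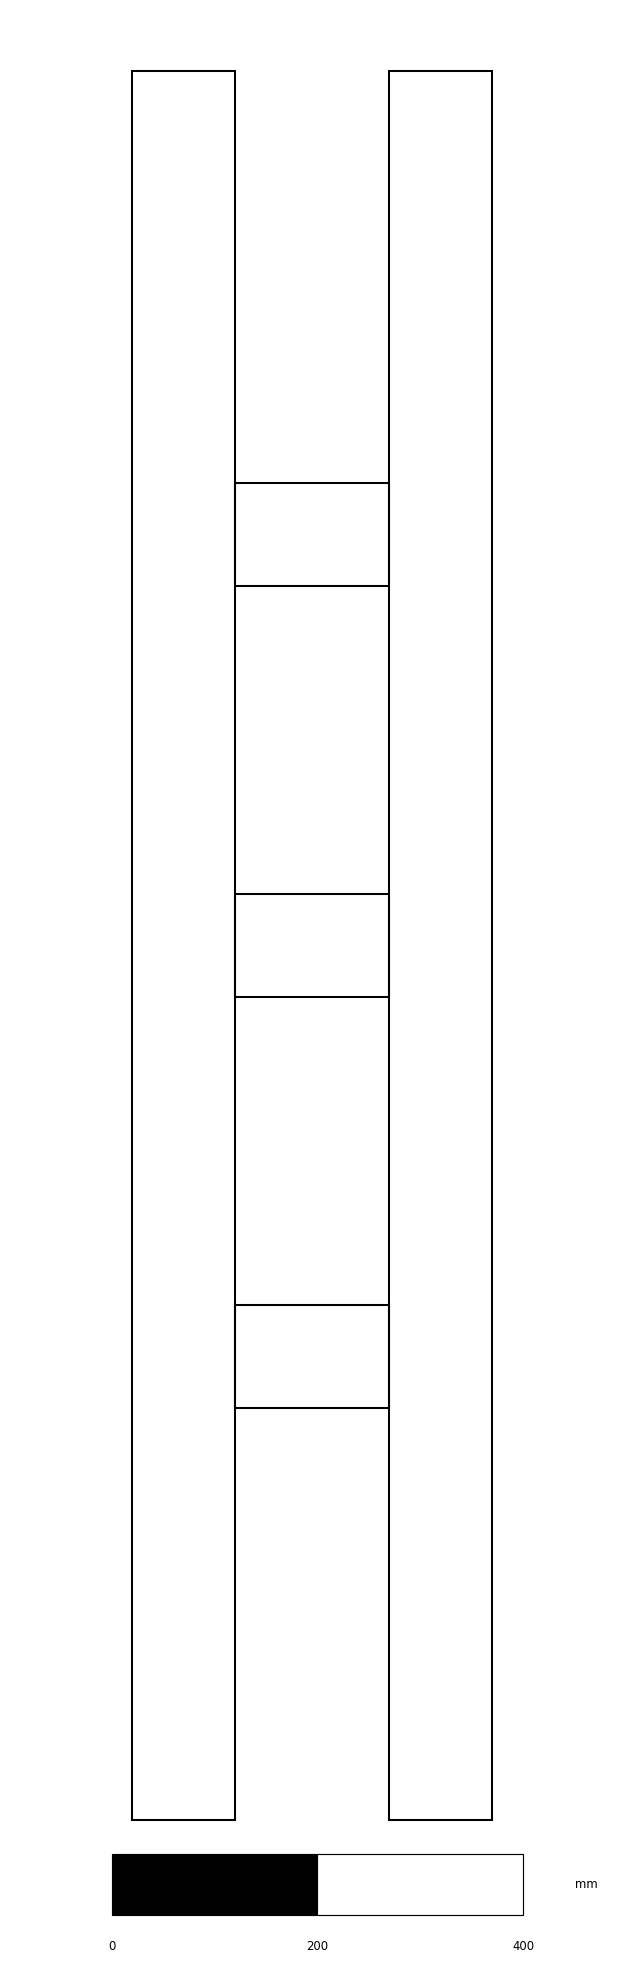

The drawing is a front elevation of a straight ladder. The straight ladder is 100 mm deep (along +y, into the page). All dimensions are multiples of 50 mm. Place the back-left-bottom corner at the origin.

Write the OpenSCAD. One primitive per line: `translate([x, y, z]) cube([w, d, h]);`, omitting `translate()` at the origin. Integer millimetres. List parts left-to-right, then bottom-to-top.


cube([100, 100, 1700]);
translate([100, 0, 400]) cube([150, 100, 100]);
translate([100, 0, 800]) cube([150, 100, 100]);
translate([100, 0, 1200]) cube([150, 100, 100]);
translate([250, 0, 0]) cube([100, 100, 1700]);
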